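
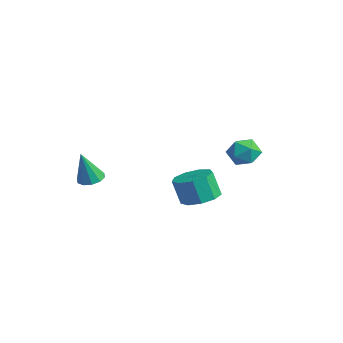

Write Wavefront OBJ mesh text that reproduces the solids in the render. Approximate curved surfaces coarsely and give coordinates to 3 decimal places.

v -2.692 -1.662 -4.756
v -2.064 -1.906 -4.847
v -2.648 -2.178 -3.064
v -2.031 -1.505 -4.726
v -2.251 -1.164 -4.616
v -2.639 -1.013 -4.56
v -3.047 -1.11 -4.579
v -3.32 -1.418 -4.665
v -3.353 -1.818 -4.787
v -3.133 -2.16 -4.897
v -2.745 -2.311 -4.953
v -2.337 -2.214 -4.934
v 1.072 3.847 -2.035
v 1.766 4.245 -1.716
v 1.834 3.375 -3.104
v 2.528 3.773 -2.785
v 2.195 3.092 -2.374
v 1.724 3.384 -1.713
v 1.876 4.236 -3.107
v 1.405 4.528 -2.446
v 2.263 4.486 -2.378
v 2.461 3.779 -1.926
v 1.139 3.841 -2.894
v 1.337 3.134 -2.442
v 3.298 0.808 -3.941
v 3.821 1.534 -3.654
v 3.486 1.278 -2.393
v 2.962 0.552 -2.679
v 3.221 1.73 -3.774
v 2.885 1.474 -2.513
v 2.656 1.494 -3.972
v 2.321 1.238 -2.711
v 2.392 0.938 -4.155
v 2.056 0.682 -2.894
v 2.551 0.32 -4.238
v 2.216 0.064 -2.977
v 3.06 -0.069 -4.182
v 2.725 -0.325 -2.921
v 3.68 -0.048 -4.013
v 3.345 -0.304 -2.752
v 4.121 0.374 -3.81
v 3.786 0.118 -2.549
v 4.177 0.999 -3.668
v 3.842 0.742 -2.407
f 2 1 4
f 2 4 3
f 4 1 5
f 4 5 3
f 5 1 6
f 5 6 3
f 6 1 7
f 6 7 3
f 7 1 8
f 7 8 3
f 8 1 9
f 8 9 3
f 9 1 10
f 9 10 3
f 10 1 11
f 10 11 3
f 11 1 12
f 11 12 3
f 12 1 2
f 12 2 3
f 13 24 18
f 13 18 14
f 13 14 20
f 13 20 23
f 13 23 24
f 14 18 22
f 18 24 17
f 24 23 15
f 23 20 19
f 20 14 21
f 16 22 17
f 16 17 15
f 16 15 19
f 16 19 21
f 16 21 22
f 17 22 18
f 15 17 24
f 19 15 23
f 21 19 20
f 22 21 14
f 26 25 29
f 26 29 27
f 27 29 30
f 27 30 28
f 29 25 31
f 29 31 30
f 30 31 32
f 30 32 28
f 31 25 33
f 31 33 32
f 32 33 34
f 32 34 28
f 33 25 35
f 33 35 34
f 34 35 36
f 34 36 28
f 35 25 37
f 35 37 36
f 36 37 38
f 36 38 28
f 37 25 39
f 37 39 38
f 38 39 40
f 38 40 28
f 39 25 41
f 39 41 40
f 40 41 42
f 40 42 28
f 41 25 43
f 41 43 42
f 42 43 44
f 42 44 28
f 43 25 26
f 43 26 44
f 44 26 27
f 44 27 28



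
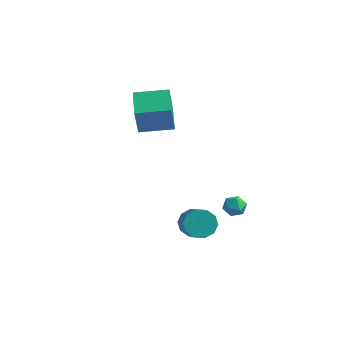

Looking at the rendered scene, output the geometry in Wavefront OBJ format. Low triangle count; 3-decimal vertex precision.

v 3.703 0.095 -2.444
v 4.126 -0.149 -2.013
v 3.134 -0.791 -2.387
v 3.557 -1.035 -1.956
v 3.172 -0.537 -1.788
v 3.523 0.011 -1.823
v 3.737 -0.951 -2.577
v 4.088 -0.403 -2.612
v 4.147 -0.795 -2.095
v 3.798 -0.54 -1.607
v 3.462 -0.4 -2.793
v 3.113 -0.145 -2.305
v -1.976 -0.677 2.549
v -1.778 -1.252 4.264
v -0.58 0.362 2.736
v -0.382 -0.213 4.451
v -1.038 -1.847 2.049
v -0.84 -2.422 3.764
v 0.358 -0.808 2.236
v 0.556 -1.383 3.951
v 2.482 -2.174 -2.867
v 3.128 -1.663 -2.965
v 4.325 -2.935 -1.712
v 3.678 -3.446 -1.613
v 2.864 -1.507 -2.555
v 4.06 -2.779 -1.301
v 2.453 -1.605 -2.263
v 3.65 -2.877 -1.009
v 2.054 -1.921 -2.202
v 3.251 -3.193 -0.948
v 1.818 -2.334 -2.395
v 3.014 -3.606 -1.141
v 1.835 -2.685 -2.768
v 3.032 -3.957 -1.515
v 2.1 -2.841 -3.179
v 3.296 -4.113 -1.925
v 2.51 -2.743 -3.471
v 3.707 -4.015 -2.217
v 2.909 -2.427 -3.532
v 4.106 -3.699 -2.278
v 3.146 -2.014 -3.339
v 4.342 -3.286 -2.085
f 1 12 6
f 1 6 2
f 1 2 8
f 1 8 11
f 1 11 12
f 2 6 10
f 6 12 5
f 12 11 3
f 11 8 7
f 8 2 9
f 4 10 5
f 4 5 3
f 4 3 7
f 4 7 9
f 4 9 10
f 5 10 6
f 3 5 12
f 7 3 11
f 9 7 8
f 10 9 2
f 14 16 13
f 17 14 13
f 13 16 15
f 15 17 13
f 14 20 16
f 18 14 17
f 18 20 14
f 16 20 15
f 19 17 15
f 15 20 19
f 19 18 17
f 20 18 19
f 22 21 25
f 22 25 23
f 23 25 26
f 23 26 24
f 25 21 27
f 25 27 26
f 26 27 28
f 26 28 24
f 27 21 29
f 27 29 28
f 28 29 30
f 28 30 24
f 29 21 31
f 29 31 30
f 30 31 32
f 30 32 24
f 31 21 33
f 31 33 32
f 32 33 34
f 32 34 24
f 33 21 35
f 33 35 34
f 34 35 36
f 34 36 24
f 35 21 37
f 35 37 36
f 36 37 38
f 36 38 24
f 37 21 39
f 37 39 38
f 38 39 40
f 38 40 24
f 39 21 41
f 39 41 40
f 40 41 42
f 40 42 24
f 41 21 22
f 41 22 42
f 42 22 23
f 42 23 24



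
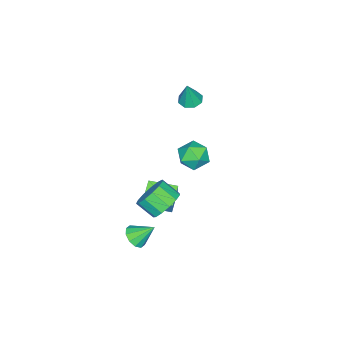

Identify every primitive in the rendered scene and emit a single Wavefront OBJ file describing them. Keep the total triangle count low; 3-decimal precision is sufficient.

v 2.959 3.159 -0.154
v 3.934 3.121 -0.321
v 4.017 2.143 0.388
v 3.041 2.181 0.554
v 3.864 3.442 0.13
v 3.947 2.464 0.839
v 3.506 3.673 0.491
v 3.589 2.695 1.199
v 2.975 3.74 0.647
v 3.058 2.763 1.355
v 2.439 3.624 0.548
v 2.521 2.646 1.257
v 2.067 3.359 0.227
v 2.15 2.382 0.935
v 1.979 3.031 -0.216
v 2.062 2.054 0.493
v 2.202 2.744 -0.639
v 2.284 1.766 0.07
v 2.665 2.588 -0.908
v 2.747 1.61 -0.199
v 3.221 2.613 -0.938
v 3.304 1.636 -0.229
v 3.694 2.812 -0.719
v 3.777 1.834 -0.01
v 3.211 1.374 -3.618
v 3.845 1.765 -3.7
v 2.769 2.286 -2.682
v 3.536 1.928 -4.005
v 3.103 1.879 -4.162
v 2.711 1.637 -4.111
v 2.51 1.294 -3.872
v 2.577 0.982 -3.536
v 2.886 0.819 -3.231
v 3.319 0.869 -3.074
v 3.711 1.111 -3.125
v 3.912 1.453 -3.364
v -0.193 -0.024 -2.938
v 0.13 0.222 -1.959
v -0.777 1.466 -3.119
v -0.453 1.712 -2.14
v 1.013 0.388 -3.44
v 1.337 0.634 -2.461
v 0.43 1.878 -3.621
v 0.753 2.124 -2.642
v -1.182 3.204 0.139
v -0.453 2.993 0.755
v -1.547 1.667 0.045
v -0.818 1.456 0.661
v -1.607 1.935 0.983
v -1.382 2.885 1.042
v -0.618 1.775 -0.242
v -0.393 2.725 -0.183
v -0.105 2.11 0.52
v -0.716 2.208 1.277
v -1.284 2.452 -0.477
v -1.895 2.55 0.28
v -4.153 0.185 1.723
v -3.638 -0.269 1.59
v -3.747 0.215 3.197
v -3.48 0.24 1.536
v -3.717 0.717 1.592
v -4.209 0.883 1.724
v -4.668 0.64 1.855
v -4.826 0.131 1.909
v -4.589 -0.347 1.853
v -4.097 -0.512 1.721
f 2 1 5
f 2 5 3
f 3 5 6
f 3 6 4
f 5 1 7
f 5 7 6
f 6 7 8
f 6 8 4
f 7 1 9
f 7 9 8
f 8 9 10
f 8 10 4
f 9 1 11
f 9 11 10
f 10 11 12
f 10 12 4
f 11 1 13
f 11 13 12
f 12 13 14
f 12 14 4
f 13 1 15
f 13 15 14
f 14 15 16
f 14 16 4
f 15 1 17
f 15 17 16
f 16 17 18
f 16 18 4
f 17 1 19
f 17 19 18
f 18 19 20
f 18 20 4
f 19 1 21
f 19 21 20
f 20 21 22
f 20 22 4
f 21 1 23
f 21 23 22
f 22 23 24
f 22 24 4
f 23 1 2
f 23 2 24
f 24 2 3
f 24 3 4
f 26 25 28
f 26 28 27
f 28 25 29
f 28 29 27
f 29 25 30
f 29 30 27
f 30 25 31
f 30 31 27
f 31 25 32
f 31 32 27
f 32 25 33
f 32 33 27
f 33 25 34
f 33 34 27
f 34 25 35
f 34 35 27
f 35 25 36
f 35 36 27
f 36 25 26
f 36 26 27
f 38 40 37
f 41 38 37
f 37 40 39
f 39 41 37
f 38 44 40
f 42 38 41
f 42 44 38
f 40 44 39
f 43 41 39
f 39 44 43
f 43 42 41
f 44 42 43
f 45 56 50
f 45 50 46
f 45 46 52
f 45 52 55
f 45 55 56
f 46 50 54
f 50 56 49
f 56 55 47
f 55 52 51
f 52 46 53
f 48 54 49
f 48 49 47
f 48 47 51
f 48 51 53
f 48 53 54
f 49 54 50
f 47 49 56
f 51 47 55
f 53 51 52
f 54 53 46
f 58 57 60
f 58 60 59
f 60 57 61
f 60 61 59
f 61 57 62
f 61 62 59
f 62 57 63
f 62 63 59
f 63 57 64
f 63 64 59
f 64 57 65
f 64 65 59
f 65 57 66
f 65 66 59
f 66 57 58
f 66 58 59



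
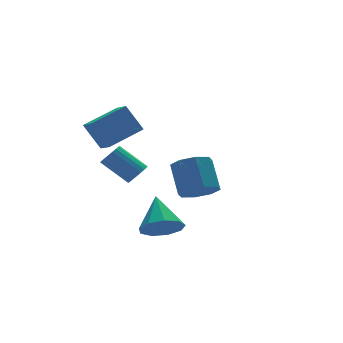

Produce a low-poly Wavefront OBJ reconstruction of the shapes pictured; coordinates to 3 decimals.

v 2.223 3.009 -3.543
v 2.781 2.337 -3.037
v 3.075 3.578 -1.711
v 2.517 4.251 -2.217
v 3.202 2.761 -3.527
v 3.496 4.003 -2.201
v 3.049 3.33 -4.027
v 3.343 4.572 -2.701
v 2.413 3.712 -4.243
v 2.706 4.954 -2.917
v 1.665 3.682 -4.049
v 1.959 4.923 -2.723
v 1.244 3.257 -3.559
v 1.538 4.499 -2.233
v 1.397 2.688 -3.059
v 1.691 3.93 -1.733
v 2.034 2.306 -2.843
v 2.327 3.548 -1.517
v -3.465 3.416 1.879
v -3.533 2.466 2.366
v -1.682 3.597 2.479
v -1.749 2.646 2.966
v -2.971 2.734 0.614
v -3.038 1.783 1.101
v -1.187 2.914 1.214
v -1.255 1.964 1.701
v -2.449 -1.754 -2.448
v -1.552 -2.194 -2.301
v -1.951 -0.346 -1.272
v -1.517 -1.758 -2.836
v -1.918 -1.321 -3.19
v -2.567 -1.086 -3.197
v -3.161 -1.163 -2.853
v -3.422 -1.517 -2.319
v -3.227 -1.981 -1.846
v -2.668 -2.339 -1.655
v -2.007 -2.423 -1.834
v -1.403 2.235 -1.193
v -0.933 2.192 -0.776
v -1.787 3.202 0.291
v -2.257 3.245 -0.127
v -0.861 2.401 -0.917
v -1.716 3.411 0.15
v -0.884 2.581 -1.106
v -1.739 3.592 -0.039
v -0.996 2.701 -1.31
v -1.851 3.712 -0.243
v -1.178 2.741 -1.493
v -2.033 3.752 -0.427
v -1.399 2.693 -1.625
v -2.254 3.704 -0.559
v -1.621 2.566 -1.683
v -2.476 3.577 -0.616
v -1.805 2.382 -1.655
v -2.66 3.392 -0.588
v -1.92 2.172 -1.548
v -2.774 3.182 -0.481
v -1.944 1.973 -1.379
v -2.799 2.983 -0.313
v -1.876 1.819 -1.179
v -2.731 2.83 -0.112
v -1.725 1.737 -0.981
v -2.58 2.748 0.086
v -1.519 1.741 -0.819
v -2.374 2.752 0.248
v -1.292 1.831 -0.722
v -2.147 2.842 0.344
v -1.085 1.99 -0.707
v -1.94 3.001 0.359
f 2 1 5
f 2 5 3
f 3 5 6
f 3 6 4
f 5 1 7
f 5 7 6
f 6 7 8
f 6 8 4
f 7 1 9
f 7 9 8
f 8 9 10
f 8 10 4
f 9 1 11
f 9 11 10
f 10 11 12
f 10 12 4
f 11 1 13
f 11 13 12
f 12 13 14
f 12 14 4
f 13 1 15
f 13 15 14
f 14 15 16
f 14 16 4
f 15 1 17
f 15 17 16
f 16 17 18
f 16 18 4
f 17 1 2
f 17 2 18
f 18 2 3
f 18 3 4
f 20 22 19
f 23 20 19
f 19 22 21
f 21 23 19
f 20 26 22
f 24 20 23
f 24 26 20
f 22 26 21
f 25 23 21
f 21 26 25
f 25 24 23
f 26 24 25
f 28 27 30
f 28 30 29
f 30 27 31
f 30 31 29
f 31 27 32
f 31 32 29
f 32 27 33
f 32 33 29
f 33 27 34
f 33 34 29
f 34 27 35
f 34 35 29
f 35 27 36
f 35 36 29
f 36 27 37
f 36 37 29
f 37 27 28
f 37 28 29
f 39 38 42
f 39 42 40
f 40 42 43
f 40 43 41
f 42 38 44
f 42 44 43
f 43 44 45
f 43 45 41
f 44 38 46
f 44 46 45
f 45 46 47
f 45 47 41
f 46 38 48
f 46 48 47
f 47 48 49
f 47 49 41
f 48 38 50
f 48 50 49
f 49 50 51
f 49 51 41
f 50 38 52
f 50 52 51
f 51 52 53
f 51 53 41
f 52 38 54
f 52 54 53
f 53 54 55
f 53 55 41
f 54 38 56
f 54 56 55
f 55 56 57
f 55 57 41
f 56 38 58
f 56 58 57
f 57 58 59
f 57 59 41
f 58 38 60
f 58 60 59
f 59 60 61
f 59 61 41
f 60 38 62
f 60 62 61
f 61 62 63
f 61 63 41
f 62 38 64
f 62 64 63
f 63 64 65
f 63 65 41
f 64 38 66
f 64 66 65
f 65 66 67
f 65 67 41
f 66 38 68
f 66 68 67
f 67 68 69
f 67 69 41
f 68 38 39
f 68 39 69
f 69 39 40
f 69 40 41



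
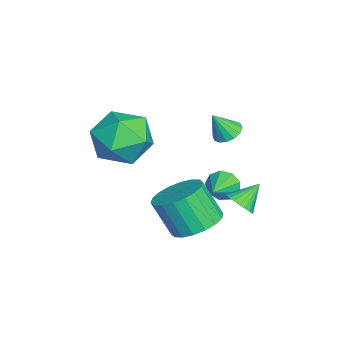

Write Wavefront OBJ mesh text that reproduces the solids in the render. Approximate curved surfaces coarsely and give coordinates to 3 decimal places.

v 0.898 0.644 -0.35
v 1.175 0.939 -0.846
v 1.942 0.336 0.05
v 1.13 1.218 -0.512
v 0.976 1.229 -0.103
v 0.785 0.966 0.191
v 0.648 0.552 0.231
v 0.627 0.182 -0.001
v 0.733 0.027 -0.396
v 0.917 0.162 -0.77
v 1.091 0.522 -0.948
v 3.877 1.233 0.935
v 4.261 1.08 1.356
v 3.403 1.887 1.605
v 4.37 1.259 1.259
v 4.403 1.433 1.112
v 4.357 1.577 0.939
v 4.237 1.668 0.765
v 4.063 1.693 0.616
v 3.86 1.649 0.517
v 3.66 1.54 0.481
v 3.493 1.385 0.514
v 3.385 1.207 0.611
v 3.352 1.033 0.758
v 3.398 0.889 0.931
v 3.518 0.797 1.105
v 3.692 0.772 1.254
v 3.895 0.817 1.353
v 4.095 0.925 1.389
v 3.613 -2.209 2.561
v 4.004 -2.856 3.464
v 1.836 -2.344 3.236
v 2.227 -2.991 4.139
v 2.504 -1.848 4.068
v 3.603 -1.765 3.652
v 2.237 -3.435 3.048
v 3.336 -3.352 2.632
v 3.154 -3.613 3.765
v 3.319 -2.632 4.396
v 2.521 -2.568 2.304
v 2.686 -1.587 2.935
v 3.554 -0.117 -0.353
v 4.397 -0.554 -0.396
v 4.109 -1.239 0.93
v 3.266 -0.803 0.973
v 4.487 -0.195 -0.191
v 4.199 -0.88 1.135
v 4.392 0.179 -0.018
v 4.104 -0.506 1.308
v 4.131 0.494 0.088
v 3.844 -0.191 1.414
v 3.756 0.689 0.107
v 3.469 0.003 1.433
v 3.341 0.723 0.035
v 3.054 0.038 1.361
v 2.968 0.591 -0.114
v 2.681 -0.094 1.212
v 2.711 0.319 -0.31
v 2.423 -0.366 1.016
v 2.621 -0.04 -0.515
v 2.333 -0.725 0.811
v 2.716 -0.414 -0.688
v 2.428 -1.099 0.638
v 2.976 -0.729 -0.794
v 2.689 -1.414 0.532
v 3.351 -0.923 -0.813
v 3.064 -1.609 0.513
v 3.766 -0.958 -0.741
v 3.479 -1.643 0.585
v 4.139 -0.826 -0.592
v 3.852 -1.511 0.734
v 2.046 0.795 3.149
v 2.545 1.026 3.176
v 2.234 0.285 4.071
v 2.373 1.207 3.311
v 2.113 1.278 3.403
v 1.835 1.22 3.427
v 1.614 1.048 3.377
v 1.509 0.808 3.265
v 1.548 0.565 3.123
v 1.72 0.383 2.987
v 1.98 0.312 2.895
v 2.258 0.37 2.871
v 2.479 0.542 2.921
v 2.584 0.782 3.033
f 2 1 4
f 2 4 3
f 4 1 5
f 4 5 3
f 5 1 6
f 5 6 3
f 6 1 7
f 6 7 3
f 7 1 8
f 7 8 3
f 8 1 9
f 8 9 3
f 9 1 10
f 9 10 3
f 10 1 11
f 10 11 3
f 11 1 2
f 11 2 3
f 13 12 15
f 13 15 14
f 15 12 16
f 15 16 14
f 16 12 17
f 16 17 14
f 17 12 18
f 17 18 14
f 18 12 19
f 18 19 14
f 19 12 20
f 19 20 14
f 20 12 21
f 20 21 14
f 21 12 22
f 21 22 14
f 22 12 23
f 22 23 14
f 23 12 24
f 23 24 14
f 24 12 25
f 24 25 14
f 25 12 26
f 25 26 14
f 26 12 27
f 26 27 14
f 27 12 28
f 27 28 14
f 28 12 29
f 28 29 14
f 29 12 13
f 29 13 14
f 30 41 35
f 30 35 31
f 30 31 37
f 30 37 40
f 30 40 41
f 31 35 39
f 35 41 34
f 41 40 32
f 40 37 36
f 37 31 38
f 33 39 34
f 33 34 32
f 33 32 36
f 33 36 38
f 33 38 39
f 34 39 35
f 32 34 41
f 36 32 40
f 38 36 37
f 39 38 31
f 43 42 46
f 43 46 44
f 44 46 47
f 44 47 45
f 46 42 48
f 46 48 47
f 47 48 49
f 47 49 45
f 48 42 50
f 48 50 49
f 49 50 51
f 49 51 45
f 50 42 52
f 50 52 51
f 51 52 53
f 51 53 45
f 52 42 54
f 52 54 53
f 53 54 55
f 53 55 45
f 54 42 56
f 54 56 55
f 55 56 57
f 55 57 45
f 56 42 58
f 56 58 57
f 57 58 59
f 57 59 45
f 58 42 60
f 58 60 59
f 59 60 61
f 59 61 45
f 60 42 62
f 60 62 61
f 61 62 63
f 61 63 45
f 62 42 64
f 62 64 63
f 63 64 65
f 63 65 45
f 64 42 66
f 64 66 65
f 65 66 67
f 65 67 45
f 66 42 68
f 66 68 67
f 67 68 69
f 67 69 45
f 68 42 70
f 68 70 69
f 69 70 71
f 69 71 45
f 70 42 43
f 70 43 71
f 71 43 44
f 71 44 45
f 73 72 75
f 73 75 74
f 75 72 76
f 75 76 74
f 76 72 77
f 76 77 74
f 77 72 78
f 77 78 74
f 78 72 79
f 78 79 74
f 79 72 80
f 79 80 74
f 80 72 81
f 80 81 74
f 81 72 82
f 81 82 74
f 82 72 83
f 82 83 74
f 83 72 84
f 83 84 74
f 84 72 85
f 84 85 74
f 85 72 73
f 85 73 74



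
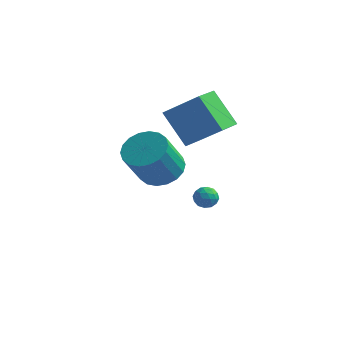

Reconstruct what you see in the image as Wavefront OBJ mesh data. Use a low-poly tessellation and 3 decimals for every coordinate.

v -0.476 3.889 -2.535
v -0.03 3.493 -2.329
v -1.13 3.507 -1.851
v -0.684 3.111 -1.645
v -0.63 3.73 -1.538
v -0.226 3.966 -1.961
v -0.934 3.034 -2.219
v -0.53 3.27 -2.642
v -0.313 2.964 -2.134
v -0.125 3.395 -1.713
v -1.035 3.605 -2.467
v -0.847 4.036 -2.046
v -0.195 3.725 -2.492
v -0.965 3.275 -1.688
v -0.933 3.639 -1.625
v -0.671 3.406 -1.504
v -0.31 4.003 -2.275
v -0.048 3.77 -2.154
v -0.401 3.909 -1.69
v -1.112 3.23 -2.026
v -0.85 2.997 -1.905
v -0.489 3.594 -2.676
v -0.227 3.361 -2.555
v -0.759 3.091 -2.49
v -0.1 3.181 -2.256
v -0.484 2.956 -1.855
v -0.632 2.911 -2.192
v -0.394 3.05 -2.44
v 0.011 3.434 -2.009
v -0.374 3.209 -1.607
v -0.342 3.573 -1.544
v -0.104 3.712 -1.792
v -0.156 3.123 -1.894
v -0.786 3.791 -2.573
v -1.171 3.566 -2.171
v -1.056 3.288 -2.388
v -0.818 3.427 -2.636
v -0.676 4.044 -2.325
v -1.06 3.819 -1.924
v -0.766 3.95 -1.74
v -0.528 4.089 -1.988
v -1.004 3.877 -2.286
v -0.948 0.113 1.382
v -0.259 -0.621 0.962
v -0.444 -1.787 2.699
v -1.132 -1.053 3.118
v 0.037 -0.317 1.197
v -0.147 -1.483 2.934
v 0.138 0.072 1.469
v -0.046 -1.094 3.206
v 0.024 0.469 1.724
v -0.16 -0.697 3.461
v -0.283 0.796 1.91
v -0.467 -0.37 3.647
v -0.721 0.987 1.992
v -0.905 -0.179 3.729
v -1.204 1.005 1.953
v -1.388 -0.161 3.69
v -1.636 0.847 1.801
v -1.821 -0.319 3.538
v -1.933 0.543 1.566
v -2.117 -0.623 3.303
v -2.034 0.154 1.294
v -2.218 -1.012 3.031
v -1.92 -0.243 1.039
v -2.104 -1.409 2.776
v -1.613 -0.57 0.853
v -1.797 -1.736 2.59
v -1.175 -0.761 0.771
v -1.359 -1.927 2.508
v -0.692 -0.779 0.81
v -0.876 -1.945 2.547
v -2.356 2.691 3.284
v -0.658 2.909 4.634
v -2.337 4.079 3.037
v -0.639 4.297 4.386
v -1.021 2.383 1.654
v 0.677 2.601 3.003
v -1.002 3.771 1.406
v 0.696 3.989 2.756
f 1 38 17
f 38 12 41
f 17 41 6
f 38 41 17
f 1 17 13
f 17 6 18
f 13 18 2
f 17 18 13
f 1 13 22
f 13 2 23
f 22 23 8
f 13 23 22
f 1 22 34
f 22 8 37
f 34 37 11
f 22 37 34
f 1 34 38
f 34 11 42
f 38 42 12
f 34 42 38
f 2 18 29
f 18 6 32
f 29 32 10
f 18 32 29
f 6 41 19
f 41 12 40
f 19 40 5
f 41 40 19
f 12 42 39
f 42 11 35
f 39 35 3
f 42 35 39
f 11 37 36
f 37 8 24
f 36 24 7
f 37 24 36
f 8 23 28
f 23 2 25
f 28 25 9
f 23 25 28
f 4 30 16
f 30 10 31
f 16 31 5
f 30 31 16
f 4 16 14
f 16 5 15
f 14 15 3
f 16 15 14
f 4 14 21
f 14 3 20
f 21 20 7
f 14 20 21
f 4 21 26
f 21 7 27
f 26 27 9
f 21 27 26
f 4 26 30
f 26 9 33
f 30 33 10
f 26 33 30
f 5 31 19
f 31 10 32
f 19 32 6
f 31 32 19
f 3 15 39
f 15 5 40
f 39 40 12
f 15 40 39
f 7 20 36
f 20 3 35
f 36 35 11
f 20 35 36
f 9 27 28
f 27 7 24
f 28 24 8
f 27 24 28
f 10 33 29
f 33 9 25
f 29 25 2
f 33 25 29
f 44 43 47
f 44 47 45
f 45 47 48
f 45 48 46
f 47 43 49
f 47 49 48
f 48 49 50
f 48 50 46
f 49 43 51
f 49 51 50
f 50 51 52
f 50 52 46
f 51 43 53
f 51 53 52
f 52 53 54
f 52 54 46
f 53 43 55
f 53 55 54
f 54 55 56
f 54 56 46
f 55 43 57
f 55 57 56
f 56 57 58
f 56 58 46
f 57 43 59
f 57 59 58
f 58 59 60
f 58 60 46
f 59 43 61
f 59 61 60
f 60 61 62
f 60 62 46
f 61 43 63
f 61 63 62
f 62 63 64
f 62 64 46
f 63 43 65
f 63 65 64
f 64 65 66
f 64 66 46
f 65 43 67
f 65 67 66
f 66 67 68
f 66 68 46
f 67 43 69
f 67 69 68
f 68 69 70
f 68 70 46
f 69 43 71
f 69 71 70
f 70 71 72
f 70 72 46
f 71 43 44
f 71 44 72
f 72 44 45
f 72 45 46
f 74 76 73
f 77 74 73
f 73 76 75
f 75 77 73
f 74 80 76
f 78 74 77
f 78 80 74
f 76 80 75
f 79 77 75
f 75 80 79
f 79 78 77
f 80 78 79



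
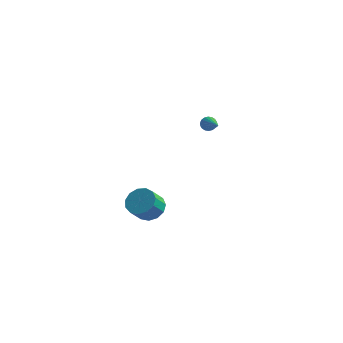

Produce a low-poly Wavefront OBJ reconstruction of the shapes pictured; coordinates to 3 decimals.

v -0.745 3.98 3.429
v -0.364 4.096 3.112
v 0.405 2.66 4.331
v -0.332 4.241 3.284
v -0.383 4.334 3.484
v -0.505 4.357 3.674
v -0.675 4.306 3.815
v -0.859 4.189 3.88
v -1.02 4.032 3.856
v -1.127 3.864 3.747
v -1.159 3.719 3.575
v -1.108 3.626 3.374
v -0.986 3.603 3.184
v -0.816 3.655 3.043
v -0.632 3.771 2.978
v -0.471 3.928 3.003
v -0.993 -3.482 0.964
v -0.156 -3.3 1.328
v -0.411 -4.076 2.3
v -1.247 -4.258 1.936
v -0.485 -2.943 1.527
v -0.739 -3.72 2.499
v -0.974 -2.758 1.547
v -1.229 -3.534 2.519
v -1.47 -2.802 1.382
v -1.724 -3.578 2.354
v -1.814 -3.062 1.084
v -2.068 -3.838 2.057
v -1.897 -3.455 0.748
v -2.152 -4.232 1.721
v -1.693 -3.857 0.481
v -1.948 -4.633 1.453
v -1.267 -4.14 0.367
v -1.522 -4.916 1.339
v -0.754 -4.214 0.442
v -1.008 -4.99 1.415
v -0.316 -4.055 0.683
v -0.571 -4.831 1.656
v -0.094 -3.715 1.013
v -0.348 -4.491 1.986
f 2 1 4
f 2 4 3
f 4 1 5
f 4 5 3
f 5 1 6
f 5 6 3
f 6 1 7
f 6 7 3
f 7 1 8
f 7 8 3
f 8 1 9
f 8 9 3
f 9 1 10
f 9 10 3
f 10 1 11
f 10 11 3
f 11 1 12
f 11 12 3
f 12 1 13
f 12 13 3
f 13 1 14
f 13 14 3
f 14 1 15
f 14 15 3
f 15 1 16
f 15 16 3
f 16 1 2
f 16 2 3
f 18 17 21
f 18 21 19
f 19 21 22
f 19 22 20
f 21 17 23
f 21 23 22
f 22 23 24
f 22 24 20
f 23 17 25
f 23 25 24
f 24 25 26
f 24 26 20
f 25 17 27
f 25 27 26
f 26 27 28
f 26 28 20
f 27 17 29
f 27 29 28
f 28 29 30
f 28 30 20
f 29 17 31
f 29 31 30
f 30 31 32
f 30 32 20
f 31 17 33
f 31 33 32
f 32 33 34
f 32 34 20
f 33 17 35
f 33 35 34
f 34 35 36
f 34 36 20
f 35 17 37
f 35 37 36
f 36 37 38
f 36 38 20
f 37 17 39
f 37 39 38
f 38 39 40
f 38 40 20
f 39 17 18
f 39 18 40
f 40 18 19
f 40 19 20



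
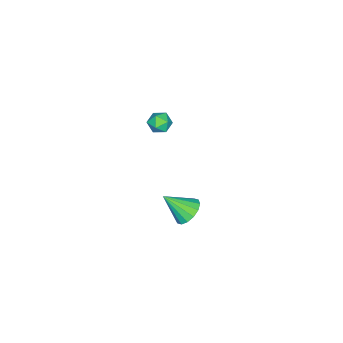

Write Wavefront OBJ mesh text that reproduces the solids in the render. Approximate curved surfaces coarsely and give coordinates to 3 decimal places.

v -2.475 -3.491 3.005
v -1.864 -3.51 2.849
v -2.416 -4.45 3.351
v -1.805 -4.469 3.195
v -1.999 -4.102 3.67
v -2.035 -3.509 3.457
v -2.245 -4.451 2.743
v -2.281 -3.858 2.53
v -1.722 -4.103 2.688
v -1.569 -3.887 3.261
v -2.711 -4.073 2.939
v -2.558 -3.857 3.512
v -2.355 -2.637 -3.444
v -2.075 -3.123 -4.029
v -1.925 -3.723 -2.336
v -1.748 -2.883 -3.921
v -1.584 -2.578 -3.685
v -1.627 -2.288 -3.385
v -1.865 -2.092 -3.101
v -2.234 -2.042 -2.908
v -2.636 -2.152 -2.86
v -2.962 -2.391 -2.968
v -3.126 -2.697 -3.203
v -3.084 -2.987 -3.504
v -2.846 -3.183 -3.788
v -2.476 -3.233 -3.98
f 1 12 6
f 1 6 2
f 1 2 8
f 1 8 11
f 1 11 12
f 2 6 10
f 6 12 5
f 12 11 3
f 11 8 7
f 8 2 9
f 4 10 5
f 4 5 3
f 4 3 7
f 4 7 9
f 4 9 10
f 5 10 6
f 3 5 12
f 7 3 11
f 9 7 8
f 10 9 2
f 14 13 16
f 14 16 15
f 16 13 17
f 16 17 15
f 17 13 18
f 17 18 15
f 18 13 19
f 18 19 15
f 19 13 20
f 19 20 15
f 20 13 21
f 20 21 15
f 21 13 22
f 21 22 15
f 22 13 23
f 22 23 15
f 23 13 24
f 23 24 15
f 24 13 25
f 24 25 15
f 25 13 26
f 25 26 15
f 26 13 14
f 26 14 15



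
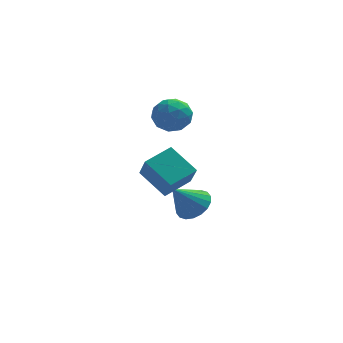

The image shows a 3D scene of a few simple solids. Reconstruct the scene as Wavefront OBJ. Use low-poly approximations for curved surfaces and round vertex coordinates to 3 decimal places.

v -0.61 -2.614 -0.846
v -0.405 -3.381 0.233
v 0.488 -1.795 -0.472
v 0.693 -2.562 0.607
v 0.387 -3.558 -1.707
v 0.592 -4.325 -0.628
v 1.485 -2.739 -1.333
v 1.69 -3.506 -0.254
v 0.932 -0.93 1.496
v 1.597 -1.519 1.713
v -0.037 -1.741 2.267
v 0.628 -2.33 2.484
v 0.633 -1.485 2.835
v 1.232 -0.984 2.359
v 0.328 -2.276 1.621
v 0.927 -1.775 1.145
v 1.224 -2.351 1.79
v 1.412 -1.863 2.54
v 0.148 -1.397 1.44
v 0.336 -0.909 2.19
v 1.35 -1.154 1.537
v 0.21 -2.106 2.443
v 0.213 -1.61 2.65
v 0.604 -1.956 2.777
v 1.135 -0.839 1.916
v 1.526 -1.186 2.044
v 0.959 -1.166 2.703
v 0.034 -2.074 1.936
v 0.425 -2.421 2.064
v 0.956 -1.304 1.203
v 1.347 -1.65 1.33
v 0.601 -2.094 1.277
v 1.521 -1.989 1.71
v 0.952 -2.465 2.163
v 0.775 -2.433 1.656
v 1.127 -2.139 1.376
v 1.632 -1.702 2.15
v 1.062 -2.178 2.604
v 1.065 -1.682 2.81
v 1.417 -1.387 2.53
v 1.413 -2.191 2.196
v 0.498 -1.082 1.376
v -0.072 -1.558 1.83
v 0.143 -1.873 1.45
v 0.495 -1.578 1.17
v 0.608 -0.795 1.817
v 0.039 -1.271 2.27
v 0.433 -1.121 2.604
v 0.785 -0.827 2.324
v 0.147 -1.069 1.784
v 1.688 -1.498 -3.494
v 2.411 -1.534 -2.976
v 0.772 -1.942 -2.246
v 2.289 -1.159 -2.932
v 2.048 -0.852 -2.999
v 1.736 -0.673 -3.165
v 1.415 -0.657 -3.395
v 1.147 -0.808 -3.645
v 0.986 -1.095 -3.865
v 0.965 -1.463 -4.012
v 1.086 -1.837 -4.056
v 1.327 -2.144 -3.988
v 1.639 -2.324 -3.823
v 1.961 -2.339 -3.593
v 2.229 -2.189 -3.343
v 2.389 -1.901 -3.123
f 2 4 1
f 5 2 1
f 1 4 3
f 3 5 1
f 2 8 4
f 6 2 5
f 6 8 2
f 4 8 3
f 7 5 3
f 3 8 7
f 7 6 5
f 8 6 7
f 9 46 25
f 46 20 49
f 25 49 14
f 46 49 25
f 9 25 21
f 25 14 26
f 21 26 10
f 25 26 21
f 9 21 30
f 21 10 31
f 30 31 16
f 21 31 30
f 9 30 42
f 30 16 45
f 42 45 19
f 30 45 42
f 9 42 46
f 42 19 50
f 46 50 20
f 42 50 46
f 10 26 37
f 26 14 40
f 37 40 18
f 26 40 37
f 14 49 27
f 49 20 48
f 27 48 13
f 49 48 27
f 20 50 47
f 50 19 43
f 47 43 11
f 50 43 47
f 19 45 44
f 45 16 32
f 44 32 15
f 45 32 44
f 16 31 36
f 31 10 33
f 36 33 17
f 31 33 36
f 12 38 24
f 38 18 39
f 24 39 13
f 38 39 24
f 12 24 22
f 24 13 23
f 22 23 11
f 24 23 22
f 12 22 29
f 22 11 28
f 29 28 15
f 22 28 29
f 12 29 34
f 29 15 35
f 34 35 17
f 29 35 34
f 12 34 38
f 34 17 41
f 38 41 18
f 34 41 38
f 13 39 27
f 39 18 40
f 27 40 14
f 39 40 27
f 11 23 47
f 23 13 48
f 47 48 20
f 23 48 47
f 15 28 44
f 28 11 43
f 44 43 19
f 28 43 44
f 17 35 36
f 35 15 32
f 36 32 16
f 35 32 36
f 18 41 37
f 41 17 33
f 37 33 10
f 41 33 37
f 52 51 54
f 52 54 53
f 54 51 55
f 54 55 53
f 55 51 56
f 55 56 53
f 56 51 57
f 56 57 53
f 57 51 58
f 57 58 53
f 58 51 59
f 58 59 53
f 59 51 60
f 59 60 53
f 60 51 61
f 60 61 53
f 61 51 62
f 61 62 53
f 62 51 63
f 62 63 53
f 63 51 64
f 63 64 53
f 64 51 65
f 64 65 53
f 65 51 66
f 65 66 53
f 66 51 52
f 66 52 53



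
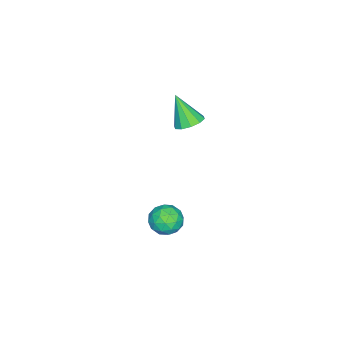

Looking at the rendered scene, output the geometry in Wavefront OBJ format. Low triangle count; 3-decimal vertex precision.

v -3.769 -1.603 2.371
v -3.095 -2.065 2.227
v -4.051 -2.517 3.989
v -2.949 -1.649 2.488
v -3.116 -1.214 2.704
v -3.533 -0.929 2.793
v -4.04 -0.901 2.72
v -4.443 -1.141 2.514
v -4.59 -1.558 2.254
v -4.423 -1.992 2.038
v -4.006 -2.278 1.949
v -3.499 -2.306 2.021
v -1.481 -0.885 -3.741
v -0.904 -1.471 -4.25
v -1.676 -2.009 -2.67
v -1.099 -2.595 -3.179
v -0.73 -1.818 -2.734
v -0.61 -1.124 -3.397
v -1.97 -2.356 -3.523
v -1.85 -1.662 -4.186
v -1.206 -2.38 -4.116
v -0.439 -2.048 -3.628
v -2.141 -1.432 -3.292
v -1.374 -1.1 -2.804
v -1.175 -1.079 -4.09
v -1.405 -2.401 -2.83
v -1.188 -1.944 -2.569
v -0.848 -2.289 -2.868
v -1.003 -0.875 -3.588
v -0.663 -1.22 -3.887
v -0.561 -1.424 -2.996
v -1.917 -2.26 -3.033
v -1.577 -2.605 -3.332
v -1.732 -1.191 -4.052
v -1.392 -1.536 -4.351
v -2.019 -2.056 -3.924
v -1.013 -1.958 -4.31
v -1.128 -2.618 -3.68
v -1.64 -2.478 -3.883
v -1.569 -2.07 -4.272
v -0.563 -1.763 -4.023
v -0.677 -2.423 -3.393
v -0.461 -1.967 -3.132
v -0.39 -1.559 -3.521
v -0.74 -2.297 -3.944
v -1.903 -1.057 -3.527
v -2.017 -1.717 -2.897
v -2.19 -1.921 -3.399
v -2.119 -1.513 -3.788
v -1.452 -0.862 -3.24
v -1.567 -1.522 -2.61
v -1.011 -1.41 -2.648
v -0.94 -1.002 -3.037
v -1.84 -1.183 -2.976
f 2 1 4
f 2 4 3
f 4 1 5
f 4 5 3
f 5 1 6
f 5 6 3
f 6 1 7
f 6 7 3
f 7 1 8
f 7 8 3
f 8 1 9
f 8 9 3
f 9 1 10
f 9 10 3
f 10 1 11
f 10 11 3
f 11 1 12
f 11 12 3
f 12 1 2
f 12 2 3
f 13 50 29
f 50 24 53
f 29 53 18
f 50 53 29
f 13 29 25
f 29 18 30
f 25 30 14
f 29 30 25
f 13 25 34
f 25 14 35
f 34 35 20
f 25 35 34
f 13 34 46
f 34 20 49
f 46 49 23
f 34 49 46
f 13 46 50
f 46 23 54
f 50 54 24
f 46 54 50
f 14 30 41
f 30 18 44
f 41 44 22
f 30 44 41
f 18 53 31
f 53 24 52
f 31 52 17
f 53 52 31
f 24 54 51
f 54 23 47
f 51 47 15
f 54 47 51
f 23 49 48
f 49 20 36
f 48 36 19
f 49 36 48
f 20 35 40
f 35 14 37
f 40 37 21
f 35 37 40
f 16 42 28
f 42 22 43
f 28 43 17
f 42 43 28
f 16 28 26
f 28 17 27
f 26 27 15
f 28 27 26
f 16 26 33
f 26 15 32
f 33 32 19
f 26 32 33
f 16 33 38
f 33 19 39
f 38 39 21
f 33 39 38
f 16 38 42
f 38 21 45
f 42 45 22
f 38 45 42
f 17 43 31
f 43 22 44
f 31 44 18
f 43 44 31
f 15 27 51
f 27 17 52
f 51 52 24
f 27 52 51
f 19 32 48
f 32 15 47
f 48 47 23
f 32 47 48
f 21 39 40
f 39 19 36
f 40 36 20
f 39 36 40
f 22 45 41
f 45 21 37
f 41 37 14
f 45 37 41



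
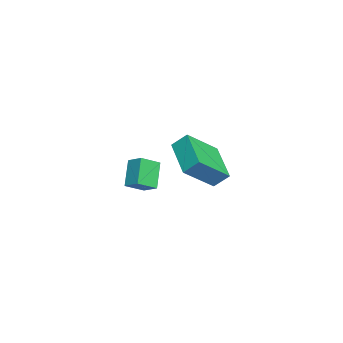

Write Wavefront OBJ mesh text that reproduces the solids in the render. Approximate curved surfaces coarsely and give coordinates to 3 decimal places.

v -4.128 -1.576 -1.633
v -3.516 -2.347 -1.121
v -3.636 -0.929 -1.247
v -3.024 -1.7 -0.735
v -3.176 -1.6 -2.805
v -2.564 -2.371 -2.293
v -2.684 -0.953 -2.419
v -2.072 -1.724 -1.907
v 1.233 0.179 1.917
v 1.261 0.837 2.546
v 0.238 1.328 0.76
v 0.267 1.986 1.389
v 2.973 0.874 1.111
v 3.002 1.532 1.74
v 1.979 2.023 -0.046
v 2.007 2.681 0.583
f 2 4 1
f 5 2 1
f 1 4 3
f 3 5 1
f 2 8 4
f 6 2 5
f 6 8 2
f 4 8 3
f 7 5 3
f 3 8 7
f 7 6 5
f 8 6 7
f 10 12 9
f 13 10 9
f 9 12 11
f 11 13 9
f 10 16 12
f 14 10 13
f 14 16 10
f 12 16 11
f 15 13 11
f 11 16 15
f 15 14 13
f 16 14 15



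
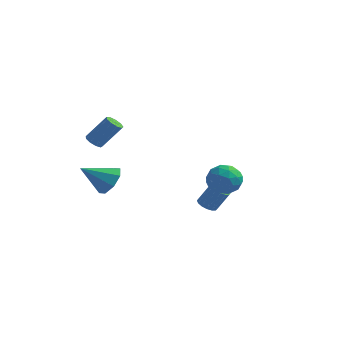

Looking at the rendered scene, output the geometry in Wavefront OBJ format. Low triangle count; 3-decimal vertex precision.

v -2.857 -0.632 -1.496
v -2.42 -0.242 -0.636
v -4.063 -1.688 -0.404
v -3.034 0.196 -0.891
v -3.544 0.149 -1.5
v -3.652 -0.355 -2.107
v -3.294 -1.021 -2.356
v -2.68 -1.459 -2.101
v -2.169 -1.412 -1.492
v -2.062 -0.908 -0.885
v 1.271 2.875 -3.847
v 1.571 3.381 -4.098
v 2.268 3.592 -2.845
v 1.969 3.085 -2.593
v 1.293 3.503 -3.965
v 1.991 3.714 -2.711
v 1.01 3.457 -3.799
v 1.707 3.668 -2.546
v 0.797 3.255 -3.647
v 1.494 3.465 -2.393
v 0.711 2.95 -3.548
v 1.408 3.161 -2.294
v 0.775 2.626 -3.529
v 1.472 2.836 -2.275
v 0.972 2.368 -3.595
v 1.669 2.579 -2.342
v 1.249 2.246 -3.729
v 1.947 2.457 -2.475
v 1.533 2.292 -3.894
v 2.23 2.503 -2.641
v 1.746 2.495 -4.047
v 2.443 2.705 -2.793
v 1.832 2.799 -4.146
v 2.529 3.01 -2.892
v 1.768 3.124 -4.165
v 2.465 3.334 -2.911
v -3.243 -1.603 1.684
v -2.766 -1.727 1.398
v -1.78 -1.202 2.809
v -2.257 -1.077 3.096
v -2.869 -1.357 1.331
v -1.883 -0.831 2.743
v -3.146 -1.101 1.43
v -2.161 -0.576 2.842
v -3.469 -1.081 1.648
v -2.484 -0.556 3.06
v -3.686 -1.304 1.883
v -2.7 -0.779 3.294
v -3.696 -1.667 2.024
v -2.71 -1.142 3.436
v -3.493 -2 2.007
v -2.507 -1.475 3.419
v -3.174 -2.147 1.838
v -2.188 -1.622 3.25
v -2.887 -2.039 1.598
v -1.901 -1.514 3.009
v 3.358 0.101 -0.543
v 4.02 0.345 0.223
v 3.86 -1.505 -0.463
v 4.522 -1.261 0.303
v 3.495 -1.235 0.474
v 3.185 -0.243 0.425
v 4.695 -0.917 -0.665
v 4.385 0.075 -0.714
v 4.846 -0.284 0.147
v 4.105 -0.48 0.851
v 3.775 -0.68 -1.091
v 3.034 -0.876 -0.387
v 3.645 0.364 -0.167
v 4.235 -1.524 -0.073
v 3.631 -1.509 0.028
v 4.02 -1.365 0.478
v 3.155 0.018 -0.048
v 3.544 0.162 0.402
v 3.235 -0.767 0.549
v 4.336 -1.322 -0.642
v 4.725 -1.178 -0.192
v 3.86 0.205 -0.718
v 4.249 0.349 -0.268
v 4.645 -0.393 -0.789
v 4.52 0.138 0.239
v 4.814 -0.806 0.285
v 4.916 -0.604 -0.283
v 4.734 -0.021 -0.312
v 4.084 0.022 0.652
v 4.379 -0.922 0.699
v 3.775 -0.906 0.8
v 3.593 -0.323 0.771
v 4.569 -0.347 0.608
v 3.501 -0.238 -0.939
v 3.796 -1.182 -0.892
v 4.287 -0.837 -1.011
v 4.105 -0.254 -1.04
v 3.066 -0.354 -0.525
v 3.36 -1.298 -0.479
v 3.146 -1.139 0.072
v 2.964 -0.556 0.043
v 3.311 -0.813 -0.848
f 2 1 4
f 2 4 3
f 4 1 5
f 4 5 3
f 5 1 6
f 5 6 3
f 6 1 7
f 6 7 3
f 7 1 8
f 7 8 3
f 8 1 9
f 8 9 3
f 9 1 10
f 9 10 3
f 10 1 2
f 10 2 3
f 12 11 15
f 12 15 13
f 13 15 16
f 13 16 14
f 15 11 17
f 15 17 16
f 16 17 18
f 16 18 14
f 17 11 19
f 17 19 18
f 18 19 20
f 18 20 14
f 19 11 21
f 19 21 20
f 20 21 22
f 20 22 14
f 21 11 23
f 21 23 22
f 22 23 24
f 22 24 14
f 23 11 25
f 23 25 24
f 24 25 26
f 24 26 14
f 25 11 27
f 25 27 26
f 26 27 28
f 26 28 14
f 27 11 29
f 27 29 28
f 28 29 30
f 28 30 14
f 29 11 31
f 29 31 30
f 30 31 32
f 30 32 14
f 31 11 33
f 31 33 32
f 32 33 34
f 32 34 14
f 33 11 35
f 33 35 34
f 34 35 36
f 34 36 14
f 35 11 12
f 35 12 36
f 36 12 13
f 36 13 14
f 38 37 41
f 38 41 39
f 39 41 42
f 39 42 40
f 41 37 43
f 41 43 42
f 42 43 44
f 42 44 40
f 43 37 45
f 43 45 44
f 44 45 46
f 44 46 40
f 45 37 47
f 45 47 46
f 46 47 48
f 46 48 40
f 47 37 49
f 47 49 48
f 48 49 50
f 48 50 40
f 49 37 51
f 49 51 50
f 50 51 52
f 50 52 40
f 51 37 53
f 51 53 52
f 52 53 54
f 52 54 40
f 53 37 55
f 53 55 54
f 54 55 56
f 54 56 40
f 55 37 38
f 55 38 56
f 56 38 39
f 56 39 40
f 57 94 73
f 94 68 97
f 73 97 62
f 94 97 73
f 57 73 69
f 73 62 74
f 69 74 58
f 73 74 69
f 57 69 78
f 69 58 79
f 78 79 64
f 69 79 78
f 57 78 90
f 78 64 93
f 90 93 67
f 78 93 90
f 57 90 94
f 90 67 98
f 94 98 68
f 90 98 94
f 58 74 85
f 74 62 88
f 85 88 66
f 74 88 85
f 62 97 75
f 97 68 96
f 75 96 61
f 97 96 75
f 68 98 95
f 98 67 91
f 95 91 59
f 98 91 95
f 67 93 92
f 93 64 80
f 92 80 63
f 93 80 92
f 64 79 84
f 79 58 81
f 84 81 65
f 79 81 84
f 60 86 72
f 86 66 87
f 72 87 61
f 86 87 72
f 60 72 70
f 72 61 71
f 70 71 59
f 72 71 70
f 60 70 77
f 70 59 76
f 77 76 63
f 70 76 77
f 60 77 82
f 77 63 83
f 82 83 65
f 77 83 82
f 60 82 86
f 82 65 89
f 86 89 66
f 82 89 86
f 61 87 75
f 87 66 88
f 75 88 62
f 87 88 75
f 59 71 95
f 71 61 96
f 95 96 68
f 71 96 95
f 63 76 92
f 76 59 91
f 92 91 67
f 76 91 92
f 65 83 84
f 83 63 80
f 84 80 64
f 83 80 84
f 66 89 85
f 89 65 81
f 85 81 58
f 89 81 85



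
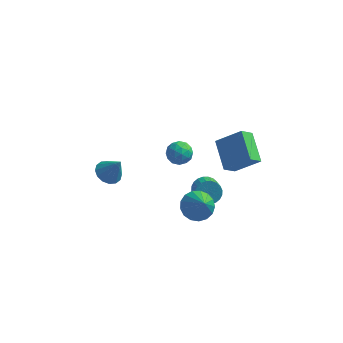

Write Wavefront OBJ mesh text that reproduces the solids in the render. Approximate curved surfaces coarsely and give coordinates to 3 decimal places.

v -0.517 3.721 -0.976
v 0.308 4.045 -1.093
v -0.308 2.795 -2.067
v 0.517 3.119 -2.184
v 0.323 2.644 -1.452
v 0.194 3.216 -0.778
v -0.194 3.624 -2.382
v -0.323 4.196 -1.708
v 0.508 3.985 -1.962
v 0.827 3.379 -1.387
v -0.827 3.461 -1.773
v -0.508 2.855 -1.198
v -0.123 3.964 -0.939
v 0.123 2.876 -2.221
v 0.009 2.597 -1.791
v 0.493 2.787 -1.86
v -0.19 3.477 -0.753
v 0.295 3.667 -0.822
v 0.303 2.844 -1.033
v -0.295 3.173 -2.338
v 0.19 3.363 -2.407
v -0.493 4.053 -1.3
v -0.009 4.243 -1.369
v -0.303 3.996 -2.127
v 0.48 4.119 -1.518
v 0.602 3.575 -2.159
v 0.185 3.872 -2.276
v 0.109 4.208 -1.88
v 0.667 3.763 -1.18
v 0.79 3.219 -1.822
v 0.676 2.94 -1.391
v 0.6 3.276 -0.995
v 0.784 3.728 -1.691
v -0.79 3.621 -1.338
v -0.667 3.077 -1.98
v -0.6 3.564 -2.165
v -0.676 3.9 -1.769
v -0.602 3.265 -1.001
v -0.48 2.721 -1.642
v -0.109 2.632 -1.28
v -0.185 2.968 -0.884
v -0.784 3.112 -1.469
v 2.373 -2.215 -0.282
v 3.047 -2.723 -0.89
v 3.047 -3.385 1.442
v 3.307 -2.331 -0.726
v 3.352 -1.913 -0.46
v 3.173 -1.564 -0.153
v 2.811 -1.364 0.124
v 2.348 -1.359 0.308
v 1.891 -1.551 0.356
v 1.545 -1.895 0.259
v 1.388 -2.312 0.037
v 1.457 -2.707 -0.257
v 1.735 -2.989 -0.558
v 2.16 -3.095 -0.795
v 2.634 -2.998 -0.915
v 2.313 0.188 -1.183
v 3.002 0.177 -1.663
v 3.396 -0.679 -1.077
v 2.707 -0.668 -0.597
v 3.094 0.382 -1.424
v 3.488 -0.474 -0.838
v 3.066 0.558 -1.149
v 3.46 -0.298 -0.563
v 2.924 0.678 -0.879
v 3.318 -0.179 -0.293
v 2.689 0.723 -0.655
v 3.083 -0.134 -0.069
v 2.396 0.686 -0.512
v 2.791 -0.17 0.074
v 2.091 0.574 -0.47
v 2.486 -0.282 0.116
v 1.82 0.403 -0.538
v 2.214 -0.453 0.048
v 1.624 0.199 -0.703
v 2.018 -0.657 -0.117
v 1.532 -0.006 -0.942
v 1.926 -0.862 -0.356
v 1.56 -0.182 -1.217
v 1.954 -1.038 -0.631
v 1.702 -0.301 -1.487
v 2.096 -1.158 -0.901
v 1.937 -0.346 -1.711
v 2.331 -1.203 -1.125
v 2.229 -0.31 -1.854
v 2.624 -1.166 -1.268
v 2.534 -0.198 -1.896
v 2.929 -1.054 -1.31
v 2.806 -0.027 -1.828
v 3.2 -0.883 -1.242
v 3.411 0.263 0.969
v 4.937 0.454 2.168
v 2.524 1.962 1.828
v 4.05 2.153 3.027
v 3.95 0.947 0.173
v 5.476 1.138 1.372
v 3.063 2.646 1.032
v 4.589 2.837 2.231
v -3.739 0.548 -1.465
v -3.142 -0.006 -1.847
v -2.921 0.432 -0.015
v -2.968 0.421 -1.911
v -3 0.883 -1.855
v -3.231 1.255 -1.695
v -3.598 1.437 -1.474
v -4.003 1.382 -1.25
v -4.337 1.103 -1.084
v -4.511 0.675 -1.02
v -4.478 0.214 -1.075
v -4.248 -0.158 -1.236
v -3.881 -0.34 -1.457
v -3.476 -0.285 -1.681
f 1 38 17
f 38 12 41
f 17 41 6
f 38 41 17
f 1 17 13
f 17 6 18
f 13 18 2
f 17 18 13
f 1 13 22
f 13 2 23
f 22 23 8
f 13 23 22
f 1 22 34
f 22 8 37
f 34 37 11
f 22 37 34
f 1 34 38
f 34 11 42
f 38 42 12
f 34 42 38
f 2 18 29
f 18 6 32
f 29 32 10
f 18 32 29
f 6 41 19
f 41 12 40
f 19 40 5
f 41 40 19
f 12 42 39
f 42 11 35
f 39 35 3
f 42 35 39
f 11 37 36
f 37 8 24
f 36 24 7
f 37 24 36
f 8 23 28
f 23 2 25
f 28 25 9
f 23 25 28
f 4 30 16
f 30 10 31
f 16 31 5
f 30 31 16
f 4 16 14
f 16 5 15
f 14 15 3
f 16 15 14
f 4 14 21
f 14 3 20
f 21 20 7
f 14 20 21
f 4 21 26
f 21 7 27
f 26 27 9
f 21 27 26
f 4 26 30
f 26 9 33
f 30 33 10
f 26 33 30
f 5 31 19
f 31 10 32
f 19 32 6
f 31 32 19
f 3 15 39
f 15 5 40
f 39 40 12
f 15 40 39
f 7 20 36
f 20 3 35
f 36 35 11
f 20 35 36
f 9 27 28
f 27 7 24
f 28 24 8
f 27 24 28
f 10 33 29
f 33 9 25
f 29 25 2
f 33 25 29
f 44 43 46
f 44 46 45
f 46 43 47
f 46 47 45
f 47 43 48
f 47 48 45
f 48 43 49
f 48 49 45
f 49 43 50
f 49 50 45
f 50 43 51
f 50 51 45
f 51 43 52
f 51 52 45
f 52 43 53
f 52 53 45
f 53 43 54
f 53 54 45
f 54 43 55
f 54 55 45
f 55 43 56
f 55 56 45
f 56 43 57
f 56 57 45
f 57 43 44
f 57 44 45
f 59 58 62
f 59 62 60
f 60 62 63
f 60 63 61
f 62 58 64
f 62 64 63
f 63 64 65
f 63 65 61
f 64 58 66
f 64 66 65
f 65 66 67
f 65 67 61
f 66 58 68
f 66 68 67
f 67 68 69
f 67 69 61
f 68 58 70
f 68 70 69
f 69 70 71
f 69 71 61
f 70 58 72
f 70 72 71
f 71 72 73
f 71 73 61
f 72 58 74
f 72 74 73
f 73 74 75
f 73 75 61
f 74 58 76
f 74 76 75
f 75 76 77
f 75 77 61
f 76 58 78
f 76 78 77
f 77 78 79
f 77 79 61
f 78 58 80
f 78 80 79
f 79 80 81
f 79 81 61
f 80 58 82
f 80 82 81
f 81 82 83
f 81 83 61
f 82 58 84
f 82 84 83
f 83 84 85
f 83 85 61
f 84 58 86
f 84 86 85
f 85 86 87
f 85 87 61
f 86 58 88
f 86 88 87
f 87 88 89
f 87 89 61
f 88 58 90
f 88 90 89
f 89 90 91
f 89 91 61
f 90 58 59
f 90 59 91
f 91 59 60
f 91 60 61
f 93 95 92
f 96 93 92
f 92 95 94
f 94 96 92
f 93 99 95
f 97 93 96
f 97 99 93
f 95 99 94
f 98 96 94
f 94 99 98
f 98 97 96
f 99 97 98
f 101 100 103
f 101 103 102
f 103 100 104
f 103 104 102
f 104 100 105
f 104 105 102
f 105 100 106
f 105 106 102
f 106 100 107
f 106 107 102
f 107 100 108
f 107 108 102
f 108 100 109
f 108 109 102
f 109 100 110
f 109 110 102
f 110 100 111
f 110 111 102
f 111 100 112
f 111 112 102
f 112 100 113
f 112 113 102
f 113 100 101
f 113 101 102



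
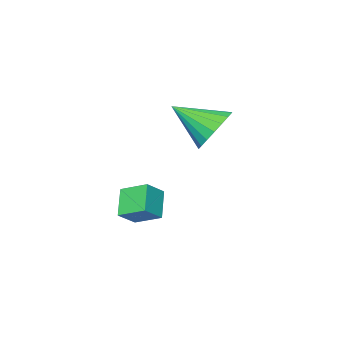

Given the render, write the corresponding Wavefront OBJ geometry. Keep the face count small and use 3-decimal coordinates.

v -1.184 0.071 2.629
v -0.265 0.361 2.188
v -0.256 -1.291 3.671
v -0.289 0.636 2.57
v -0.491 0.8 2.964
v -0.83 0.819 3.292
v -1.239 0.69 3.488
v -1.638 0.439 3.514
v -1.946 0.115 3.365
v -2.104 -0.218 3.07
v -2.079 -0.494 2.688
v -1.877 -0.657 2.294
v -1.538 -0.677 1.967
v -1.129 -0.548 1.771
v -0.731 -0.296 1.744
v -0.422 0.028 1.893
v -0.144 -3.167 -1.548
v 0.676 -3.147 -0.924
v -0.558 -2.091 -1.038
v 0.262 -2.071 -0.414
v 0.538 -2.469 -2.466
v 1.358 -2.449 -1.842
v 0.124 -1.393 -1.956
v 0.944 -1.373 -1.332
f 2 1 4
f 2 4 3
f 4 1 5
f 4 5 3
f 5 1 6
f 5 6 3
f 6 1 7
f 6 7 3
f 7 1 8
f 7 8 3
f 8 1 9
f 8 9 3
f 9 1 10
f 9 10 3
f 10 1 11
f 10 11 3
f 11 1 12
f 11 12 3
f 12 1 13
f 12 13 3
f 13 1 14
f 13 14 3
f 14 1 15
f 14 15 3
f 15 1 16
f 15 16 3
f 16 1 2
f 16 2 3
f 18 20 17
f 21 18 17
f 17 20 19
f 19 21 17
f 18 24 20
f 22 18 21
f 22 24 18
f 20 24 19
f 23 21 19
f 19 24 23
f 23 22 21
f 24 22 23



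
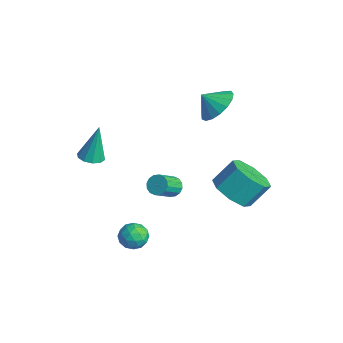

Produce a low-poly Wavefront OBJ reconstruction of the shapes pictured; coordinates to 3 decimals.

v -1.641 -2.714 -0.063
v -1.286 -3.23 0.07
v -1.679 -2.266 1.783
v -1.041 -2.928 0.001
v -1.024 -2.544 -0.091
v -1.243 -2.225 -0.174
v -1.614 -2.093 -0.213
v -1.995 -2.198 -0.196
v -2.24 -2.501 -0.127
v -2.257 -2.885 -0.035
v -2.038 -3.204 0.048
v -1.667 -3.336 0.087
v 2.612 -2.373 -2.139
v 3.1 -2.283 -1.624
v 2.88 -3.497 -2.196
v 3.368 -3.407 -1.681
v 2.671 -3.353 -1.528
v 2.506 -2.659 -1.493
v 3.474 -3.121 -2.327
v 3.309 -2.427 -2.292
v 3.632 -2.745 -1.74
v 3.136 -2.889 -1.246
v 2.844 -2.891 -2.574
v 2.348 -3.035 -2.08
v 2.832 -2.229 -1.877
v 3.148 -3.551 -1.943
v 2.738 -3.519 -1.853
v 3.025 -3.466 -1.551
v 2.483 -2.45 -1.799
v 2.77 -2.397 -1.496
v 2.518 -3.026 -1.44
v 3.21 -3.383 -2.324
v 3.497 -3.33 -2.021
v 2.955 -2.314 -2.269
v 3.242 -2.261 -1.967
v 3.462 -2.754 -2.38
v 3.432 -2.448 -1.642
v 3.59 -3.109 -1.675
v 3.652 -2.941 -2.056
v 3.555 -2.533 -2.035
v 3.14 -2.532 -1.351
v 3.298 -3.193 -1.385
v 2.889 -3.162 -1.295
v 2.791 -2.753 -1.274
v 3.453 -2.804 -1.42
v 2.682 -2.587 -2.435
v 2.84 -3.248 -2.469
v 3.189 -3.027 -2.546
v 3.091 -2.618 -2.525
v 2.39 -2.671 -2.145
v 2.548 -3.332 -2.178
v 2.425 -3.247 -1.785
v 2.328 -2.839 -1.764
v 2.527 -2.976 -2.4
v 2.416 -0.752 0.162
v 2.664 -0.394 0.464
v 3.033 -1.291 1.221
v 2.784 -1.648 0.918
v 2.411 -0.411 0.568
v 2.779 -1.308 1.324
v 2.159 -0.519 0.562
v 2.527 -1.416 1.319
v 1.975 -0.689 0.45
v 2.344 -1.586 1.207
v 1.91 -0.876 0.26
v 2.279 -1.773 1.017
v 1.98 -1.03 0.044
v 2.349 -1.927 0.801
v 2.167 -1.109 -0.141
v 2.536 -2.006 0.616
v 2.421 -1.092 -0.244
v 2.789 -1.989 0.512
v 2.673 -0.984 -0.239
v 3.041 -1.881 0.518
v 2.856 -0.814 -0.127
v 3.225 -1.711 0.63
v 2.921 -0.627 0.063
v 3.29 -1.524 0.82
v 2.851 -0.473 0.279
v 3.22 -1.37 1.036
v 3.303 1.677 -0.54
v 4.367 1.7 -0.657
v 4.46 2.647 0.384
v 3.397 2.623 0.5
v 3.988 2.254 -1.126
v 4.081 3.2 -0.086
v 3.208 2.469 -1.253
v 3.301 3.416 -0.212
v 2.484 2.221 -0.962
v 2.577 3.167 0.079
v 2.24 1.653 -0.424
v 2.333 2.6 0.617
v 2.619 1.1 0.046
v 2.712 2.046 1.086
v 3.399 0.884 0.172
v 3.492 1.831 1.213
v 4.123 1.133 -0.119
v 4.216 2.079 0.922
v -0.47 2.977 2.237
v 0.419 3.001 2.737
v -0.85 2.363 2.943
v 0.168 3.375 2.927
v -0.229 3.657 2.959
v -0.681 3.783 2.825
v -1.085 3.725 2.557
v -1.348 3.496 2.216
v -1.41 3.148 1.879
v -1.256 2.76 1.625
v -0.923 2.423 1.51
v -0.485 2.212 1.563
v -0.044 2.177 1.77
v 0.299 2.325 2.083
v 0.466 2.622 2.433
f 2 1 4
f 2 4 3
f 4 1 5
f 4 5 3
f 5 1 6
f 5 6 3
f 6 1 7
f 6 7 3
f 7 1 8
f 7 8 3
f 8 1 9
f 8 9 3
f 9 1 10
f 9 10 3
f 10 1 11
f 10 11 3
f 11 1 12
f 11 12 3
f 12 1 2
f 12 2 3
f 13 50 29
f 50 24 53
f 29 53 18
f 50 53 29
f 13 29 25
f 29 18 30
f 25 30 14
f 29 30 25
f 13 25 34
f 25 14 35
f 34 35 20
f 25 35 34
f 13 34 46
f 34 20 49
f 46 49 23
f 34 49 46
f 13 46 50
f 46 23 54
f 50 54 24
f 46 54 50
f 14 30 41
f 30 18 44
f 41 44 22
f 30 44 41
f 18 53 31
f 53 24 52
f 31 52 17
f 53 52 31
f 24 54 51
f 54 23 47
f 51 47 15
f 54 47 51
f 23 49 48
f 49 20 36
f 48 36 19
f 49 36 48
f 20 35 40
f 35 14 37
f 40 37 21
f 35 37 40
f 16 42 28
f 42 22 43
f 28 43 17
f 42 43 28
f 16 28 26
f 28 17 27
f 26 27 15
f 28 27 26
f 16 26 33
f 26 15 32
f 33 32 19
f 26 32 33
f 16 33 38
f 33 19 39
f 38 39 21
f 33 39 38
f 16 38 42
f 38 21 45
f 42 45 22
f 38 45 42
f 17 43 31
f 43 22 44
f 31 44 18
f 43 44 31
f 15 27 51
f 27 17 52
f 51 52 24
f 27 52 51
f 19 32 48
f 32 15 47
f 48 47 23
f 32 47 48
f 21 39 40
f 39 19 36
f 40 36 20
f 39 36 40
f 22 45 41
f 45 21 37
f 41 37 14
f 45 37 41
f 56 55 59
f 56 59 57
f 57 59 60
f 57 60 58
f 59 55 61
f 59 61 60
f 60 61 62
f 60 62 58
f 61 55 63
f 61 63 62
f 62 63 64
f 62 64 58
f 63 55 65
f 63 65 64
f 64 65 66
f 64 66 58
f 65 55 67
f 65 67 66
f 66 67 68
f 66 68 58
f 67 55 69
f 67 69 68
f 68 69 70
f 68 70 58
f 69 55 71
f 69 71 70
f 70 71 72
f 70 72 58
f 71 55 73
f 71 73 72
f 72 73 74
f 72 74 58
f 73 55 75
f 73 75 74
f 74 75 76
f 74 76 58
f 75 55 77
f 75 77 76
f 76 77 78
f 76 78 58
f 77 55 79
f 77 79 78
f 78 79 80
f 78 80 58
f 79 55 56
f 79 56 80
f 80 56 57
f 80 57 58
f 82 81 85
f 82 85 83
f 83 85 86
f 83 86 84
f 85 81 87
f 85 87 86
f 86 87 88
f 86 88 84
f 87 81 89
f 87 89 88
f 88 89 90
f 88 90 84
f 89 81 91
f 89 91 90
f 90 91 92
f 90 92 84
f 91 81 93
f 91 93 92
f 92 93 94
f 92 94 84
f 93 81 95
f 93 95 94
f 94 95 96
f 94 96 84
f 95 81 97
f 95 97 96
f 96 97 98
f 96 98 84
f 97 81 82
f 97 82 98
f 98 82 83
f 98 83 84
f 100 99 102
f 100 102 101
f 102 99 103
f 102 103 101
f 103 99 104
f 103 104 101
f 104 99 105
f 104 105 101
f 105 99 106
f 105 106 101
f 106 99 107
f 106 107 101
f 107 99 108
f 107 108 101
f 108 99 109
f 108 109 101
f 109 99 110
f 109 110 101
f 110 99 111
f 110 111 101
f 111 99 112
f 111 112 101
f 112 99 113
f 112 113 101
f 113 99 100
f 113 100 101



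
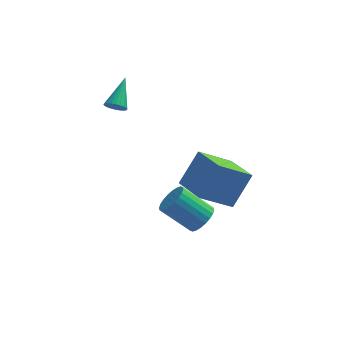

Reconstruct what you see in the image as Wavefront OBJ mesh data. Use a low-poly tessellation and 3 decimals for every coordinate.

v 3.114 -4.617 0.778
v 4.005 -3.737 2.363
v 2.154 -2.983 0.41
v 3.045 -2.103 1.995
v 4.675 -3.977 -0.455
v 5.566 -3.097 1.13
v 3.715 -2.343 -0.823
v 4.606 -1.463 0.762
v -1.026 1.969 1.922
v -0.633 2.151 1.507
v -0.594 3.451 2.978
v -0.828 2.259 1.435
v -1.053 2.323 1.437
v -1.274 2.333 1.514
v -1.457 2.288 1.652
v -1.575 2.194 1.831
v -1.609 2.066 2.024
v -1.555 1.924 2.202
v -1.419 1.788 2.337
v -1.224 1.68 2.408
v -0.999 1.616 2.406
v -0.778 1.606 2.33
v -0.595 1.651 2.191
v -0.477 1.745 2.012
v -0.443 1.873 1.819
v -0.497 2.015 1.641
v 3.251 -2.365 -2.885
v 3.687 -1.708 -2.543
v 2.204 -1.397 -1.253
v 1.769 -2.055 -1.595
v 3.511 -1.552 -2.783
v 2.028 -1.241 -1.493
v 3.296 -1.52 -3.038
v 1.813 -1.209 -1.748
v 3.073 -1.617 -3.27
v 1.591 -1.306 -1.98
v 2.878 -1.828 -3.443
v 1.395 -1.517 -2.153
v 2.74 -2.121 -3.532
v 1.257 -1.81 -2.242
v 2.679 -2.451 -3.522
v 1.197 -2.14 -2.231
v 2.706 -2.768 -3.415
v 1.223 -2.457 -2.124
v 2.816 -3.023 -3.227
v 1.333 -2.712 -1.937
v 2.992 -3.179 -2.987
v 1.509 -2.868 -1.697
v 3.207 -3.211 -2.732
v 1.724 -2.9 -1.442
v 3.429 -3.114 -2.5
v 1.947 -2.803 -1.21
v 3.625 -2.903 -2.327
v 2.142 -2.592 -1.037
v 3.763 -2.61 -2.238
v 2.28 -2.299 -0.948
v 3.823 -2.28 -2.249
v 2.341 -1.969 -0.958
v 3.797 -1.963 -2.356
v 2.314 -1.652 -1.065
v 2.738 2.487 -3.029
v 3.254 2.831 -2.916
v 3.166 2.129 -3.884
v 3.682 2.473 -3.771
v 3.543 1.981 -3.401
v 3.279 2.202 -2.873
v 3.141 2.758 -3.927
v 2.877 2.979 -3.399
v 3.503 2.999 -3.471
v 3.752 2.519 -3.145
v 2.668 2.441 -3.655
v 2.917 1.961 -3.329
f 2 4 1
f 5 2 1
f 1 4 3
f 3 5 1
f 2 8 4
f 6 2 5
f 6 8 2
f 4 8 3
f 7 5 3
f 3 8 7
f 7 6 5
f 8 6 7
f 10 9 12
f 10 12 11
f 12 9 13
f 12 13 11
f 13 9 14
f 13 14 11
f 14 9 15
f 14 15 11
f 15 9 16
f 15 16 11
f 16 9 17
f 16 17 11
f 17 9 18
f 17 18 11
f 18 9 19
f 18 19 11
f 19 9 20
f 19 20 11
f 20 9 21
f 20 21 11
f 21 9 22
f 21 22 11
f 22 9 23
f 22 23 11
f 23 9 24
f 23 24 11
f 24 9 25
f 24 25 11
f 25 9 26
f 25 26 11
f 26 9 10
f 26 10 11
f 28 27 31
f 28 31 29
f 29 31 32
f 29 32 30
f 31 27 33
f 31 33 32
f 32 33 34
f 32 34 30
f 33 27 35
f 33 35 34
f 34 35 36
f 34 36 30
f 35 27 37
f 35 37 36
f 36 37 38
f 36 38 30
f 37 27 39
f 37 39 38
f 38 39 40
f 38 40 30
f 39 27 41
f 39 41 40
f 40 41 42
f 40 42 30
f 41 27 43
f 41 43 42
f 42 43 44
f 42 44 30
f 43 27 45
f 43 45 44
f 44 45 46
f 44 46 30
f 45 27 47
f 45 47 46
f 46 47 48
f 46 48 30
f 47 27 49
f 47 49 48
f 48 49 50
f 48 50 30
f 49 27 51
f 49 51 50
f 50 51 52
f 50 52 30
f 51 27 53
f 51 53 52
f 52 53 54
f 52 54 30
f 53 27 55
f 53 55 54
f 54 55 56
f 54 56 30
f 55 27 57
f 55 57 56
f 56 57 58
f 56 58 30
f 57 27 59
f 57 59 58
f 58 59 60
f 58 60 30
f 59 27 28
f 59 28 60
f 60 28 29
f 60 29 30
f 61 72 66
f 61 66 62
f 61 62 68
f 61 68 71
f 61 71 72
f 62 66 70
f 66 72 65
f 72 71 63
f 71 68 67
f 68 62 69
f 64 70 65
f 64 65 63
f 64 63 67
f 64 67 69
f 64 69 70
f 65 70 66
f 63 65 72
f 67 63 71
f 69 67 68
f 70 69 62



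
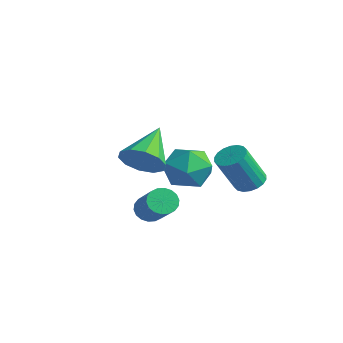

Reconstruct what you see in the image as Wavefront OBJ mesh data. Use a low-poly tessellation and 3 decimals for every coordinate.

v 1.337 2.573 -3.109
v 1.665 3.136 -2.78
v 1.612 2.149 -1.041
v 1.283 1.587 -1.371
v 1.35 3.208 -2.749
v 1.297 2.221 -1.01
v 1.032 3.154 -2.789
v 0.979 2.168 -1.05
v 0.774 2.986 -2.893
v 0.721 1.999 -1.154
v 0.628 2.735 -3.039
v 0.575 1.748 -1.3
v 0.622 2.453 -3.2
v 0.569 1.466 -1.461
v 0.758 2.194 -3.342
v 0.705 1.208 -1.603
v 1.008 2.011 -3.439
v 0.955 1.024 -1.7
v 1.323 1.939 -3.47
v 1.27 0.952 -1.731
v 1.641 1.992 -3.43
v 1.588 1.006 -1.691
v 1.899 2.161 -3.326
v 1.846 1.174 -1.587
v 2.045 2.412 -3.18
v 1.992 1.425 -1.441
v 2.051 2.694 -3.019
v 1.998 1.707 -1.28
v 1.915 2.952 -2.877
v 1.862 1.966 -1.138
v -1.211 2.454 -3.617
v -0.466 1.965 -2.768
v -2.414 0.875 -3.472
v -1.669 0.386 -2.623
v -2.327 1.391 -2.358
v -1.584 2.367 -2.448
v -1.296 0.473 -3.792
v -0.553 1.449 -3.882
v -0.519 0.741 -2.877
v -1.156 1.308 -1.99
v -1.724 1.532 -4.25
v -2.361 2.099 -3.363
v -0.342 -1.253 -4.289
v 0.012 -0.743 -4.565
v 1.557 -1.157 -3.348
v 1.202 -1.667 -3.071
v -0.132 -0.608 -4.336
v 1.413 -1.022 -3.119
v -0.318 -0.601 -4.098
v 1.227 -1.015 -2.88
v -0.509 -0.723 -3.897
v 1.036 -1.137 -2.68
v -0.667 -0.95 -3.774
v 0.878 -1.364 -2.556
v -0.76 -1.237 -3.753
v 0.784 -1.651 -2.535
v -0.771 -1.527 -3.838
v 0.774 -1.941 -2.62
v -0.697 -1.763 -4.012
v 0.848 -2.177 -2.795
v -0.553 -1.898 -4.241
v 0.992 -2.312 -3.024
v -0.367 -1.905 -4.48
v 1.178 -2.319 -3.262
v -0.176 -1.783 -4.68
v 1.369 -2.197 -3.463
v -0.018 -1.556 -4.804
v 1.527 -1.97 -3.586
v 0.076 -1.269 -4.825
v 1.62 -1.683 -3.607
v 0.086 -0.979 -4.74
v 1.631 -1.393 -3.522
v 1.538 -2.879 -0.373
v 2.367 -2.321 -0.416
v 0.602 -1.401 0.733
v 2.016 -2.179 -0.904
v 1.482 -2.303 -1.189
v 0.969 -2.648 -1.163
v 0.674 -3.081 -0.835
v 0.709 -3.436 -0.33
v 1.061 -3.579 0.157
v 1.595 -3.454 0.442
v 2.107 -3.11 0.416
v 2.402 -2.677 0.088
f 2 1 5
f 2 5 3
f 3 5 6
f 3 6 4
f 5 1 7
f 5 7 6
f 6 7 8
f 6 8 4
f 7 1 9
f 7 9 8
f 8 9 10
f 8 10 4
f 9 1 11
f 9 11 10
f 10 11 12
f 10 12 4
f 11 1 13
f 11 13 12
f 12 13 14
f 12 14 4
f 13 1 15
f 13 15 14
f 14 15 16
f 14 16 4
f 15 1 17
f 15 17 16
f 16 17 18
f 16 18 4
f 17 1 19
f 17 19 18
f 18 19 20
f 18 20 4
f 19 1 21
f 19 21 20
f 20 21 22
f 20 22 4
f 21 1 23
f 21 23 22
f 22 23 24
f 22 24 4
f 23 1 25
f 23 25 24
f 24 25 26
f 24 26 4
f 25 1 27
f 25 27 26
f 26 27 28
f 26 28 4
f 27 1 29
f 27 29 28
f 28 29 30
f 28 30 4
f 29 1 2
f 29 2 30
f 30 2 3
f 30 3 4
f 31 42 36
f 31 36 32
f 31 32 38
f 31 38 41
f 31 41 42
f 32 36 40
f 36 42 35
f 42 41 33
f 41 38 37
f 38 32 39
f 34 40 35
f 34 35 33
f 34 33 37
f 34 37 39
f 34 39 40
f 35 40 36
f 33 35 42
f 37 33 41
f 39 37 38
f 40 39 32
f 44 43 47
f 44 47 45
f 45 47 48
f 45 48 46
f 47 43 49
f 47 49 48
f 48 49 50
f 48 50 46
f 49 43 51
f 49 51 50
f 50 51 52
f 50 52 46
f 51 43 53
f 51 53 52
f 52 53 54
f 52 54 46
f 53 43 55
f 53 55 54
f 54 55 56
f 54 56 46
f 55 43 57
f 55 57 56
f 56 57 58
f 56 58 46
f 57 43 59
f 57 59 58
f 58 59 60
f 58 60 46
f 59 43 61
f 59 61 60
f 60 61 62
f 60 62 46
f 61 43 63
f 61 63 62
f 62 63 64
f 62 64 46
f 63 43 65
f 63 65 64
f 64 65 66
f 64 66 46
f 65 43 67
f 65 67 66
f 66 67 68
f 66 68 46
f 67 43 69
f 67 69 68
f 68 69 70
f 68 70 46
f 69 43 71
f 69 71 70
f 70 71 72
f 70 72 46
f 71 43 44
f 71 44 72
f 72 44 45
f 72 45 46
f 74 73 76
f 74 76 75
f 76 73 77
f 76 77 75
f 77 73 78
f 77 78 75
f 78 73 79
f 78 79 75
f 79 73 80
f 79 80 75
f 80 73 81
f 80 81 75
f 81 73 82
f 81 82 75
f 82 73 83
f 82 83 75
f 83 73 84
f 83 84 75
f 84 73 74
f 84 74 75



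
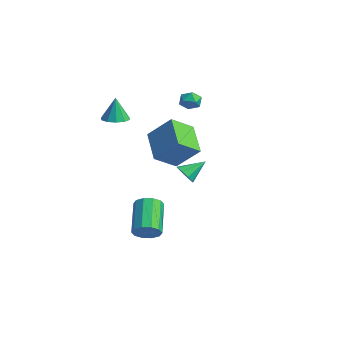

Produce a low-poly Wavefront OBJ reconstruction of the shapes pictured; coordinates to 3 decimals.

v -3.608 3.985 3.196
v -3.237 3.447 3.035
v -4.503 3.473 2.845
v -4.132 2.935 2.684
v -4.226 3.099 3.33
v -3.673 3.415 3.547
v -4.067 3.505 2.333
v -3.514 3.821 2.55
v -3.521 3.15 2.502
v -3.619 2.899 3.118
v -4.121 4.021 2.762
v -4.219 3.77 3.378
v 1.875 -0.291 0.949
v 1.997 -1.567 1.727
v 0.239 0.162 1.949
v 0.361 -1.115 2.727
v 2.839 0.535 2.153
v 2.961 -0.742 2.931
v 1.203 0.987 3.153
v 1.325 -0.289 3.931
v -2.386 2.374 -1.696
v -1.989 2.023 -1.27
v -2.234 3.506 -0.904
v -1.73 2.221 -1.602
v -1.778 2.49 -1.978
v -2.11 2.705 -2.222
v -2.572 2.765 -2.22
v -2.946 2.642 -1.973
v -3.058 2.394 -1.596
v -2.855 2.136 -1.266
v -2.433 1.989 -1.137
v 0.548 -1.263 -3.962
v 1.056 -1.267 -3.384
v -0.4 -0.441 -2.099
v -0.908 -0.437 -2.678
v 1.094 -0.85 -3.61
v -0.362 -0.024 -2.325
v 0.923 -0.59 -3.97
v -0.533 0.235 -2.685
v 0.609 -0.588 -4.328
v -0.847 0.238 -3.043
v 0.271 -0.843 -4.546
v -1.185 -0.017 -3.261
v 0.04 -1.259 -4.541
v -1.416 -0.433 -3.256
v 0.002 -1.676 -4.315
v -1.454 -0.85 -3.03
v 0.173 -1.935 -3.955
v -1.283 -1.11 -2.67
v 0.487 -1.938 -3.597
v -0.969 -1.112 -2.312
v 0.825 -1.683 -3.379
v -0.631 -0.857 -2.094
v -3.718 -0.935 2.42
v -3.014 -1.22 2.438
v -3.742 -0.905 3.88
v -2.98 -0.752 2.429
v -3.229 -0.354 2.416
v -3.664 -0.177 2.405
v -4.12 -0.29 2.4
v -4.422 -0.65 2.403
v -4.456 -1.118 2.412
v -4.207 -1.517 2.424
v -3.772 -1.693 2.435
v -3.316 -1.58 2.44
f 1 12 6
f 1 6 2
f 1 2 8
f 1 8 11
f 1 11 12
f 2 6 10
f 6 12 5
f 12 11 3
f 11 8 7
f 8 2 9
f 4 10 5
f 4 5 3
f 4 3 7
f 4 7 9
f 4 9 10
f 5 10 6
f 3 5 12
f 7 3 11
f 9 7 8
f 10 9 2
f 14 16 13
f 17 14 13
f 13 16 15
f 15 17 13
f 14 20 16
f 18 14 17
f 18 20 14
f 16 20 15
f 19 17 15
f 15 20 19
f 19 18 17
f 20 18 19
f 22 21 24
f 22 24 23
f 24 21 25
f 24 25 23
f 25 21 26
f 25 26 23
f 26 21 27
f 26 27 23
f 27 21 28
f 27 28 23
f 28 21 29
f 28 29 23
f 29 21 30
f 29 30 23
f 30 21 31
f 30 31 23
f 31 21 22
f 31 22 23
f 33 32 36
f 33 36 34
f 34 36 37
f 34 37 35
f 36 32 38
f 36 38 37
f 37 38 39
f 37 39 35
f 38 32 40
f 38 40 39
f 39 40 41
f 39 41 35
f 40 32 42
f 40 42 41
f 41 42 43
f 41 43 35
f 42 32 44
f 42 44 43
f 43 44 45
f 43 45 35
f 44 32 46
f 44 46 45
f 45 46 47
f 45 47 35
f 46 32 48
f 46 48 47
f 47 48 49
f 47 49 35
f 48 32 50
f 48 50 49
f 49 50 51
f 49 51 35
f 50 32 52
f 50 52 51
f 51 52 53
f 51 53 35
f 52 32 33
f 52 33 53
f 53 33 34
f 53 34 35
f 55 54 57
f 55 57 56
f 57 54 58
f 57 58 56
f 58 54 59
f 58 59 56
f 59 54 60
f 59 60 56
f 60 54 61
f 60 61 56
f 61 54 62
f 61 62 56
f 62 54 63
f 62 63 56
f 63 54 64
f 63 64 56
f 64 54 65
f 64 65 56
f 65 54 55
f 65 55 56



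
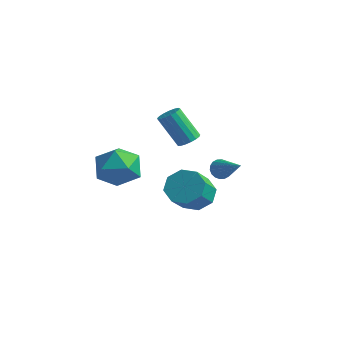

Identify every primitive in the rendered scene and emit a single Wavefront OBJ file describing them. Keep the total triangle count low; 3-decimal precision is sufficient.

v -3.872 -0.473 0.213
v -3.262 -0.86 1.221
v -4.538 -2.34 -0.101
v -3.928 -2.727 0.907
v -4.914 -1.983 1.026
v -4.502 -0.829 1.22
v -3.298 -2.371 -0.1
v -2.886 -1.217 0.094
v -2.907 -2.033 1.028
v -3.906 -1.794 1.724
v -3.894 -1.406 -0.604
v -4.893 -1.167 0.092
v -0.966 2.26 -0.274
v -0.665 2.167 -0.761
v 0.546 1.78 0.754
v -0.619 2.416 -0.711
v -0.642 2.635 -0.576
v -0.729 2.779 -0.38
v -0.863 2.82 -0.163
v -1.018 2.75 0.031
v -1.162 2.584 0.166
v -1.267 2.353 0.213
v -1.313 2.104 0.164
v -1.29 1.885 0.028
v -1.203 1.741 -0.168
v -1.069 1.7 -0.384
v -0.914 1.769 -0.579
v -0.77 1.936 -0.713
v -2.518 1.831 1.304
v -2.188 2.257 1.59
v -3.172 1.974 3.143
v -3.502 1.549 2.856
v -2.411 2.406 1.476
v -3.395 2.124 3.029
v -2.659 2.424 1.322
v -3.643 2.142 2.875
v -2.874 2.307 1.164
v -3.858 2.024 2.717
v -3.008 2.08 1.038
v -3.992 1.797 2.591
v -3.029 1.796 0.973
v -4.014 1.514 2.526
v -2.934 1.52 0.983
v -3.918 1.238 2.536
v -2.743 1.316 1.067
v -3.727 1.033 2.62
v -2.501 1.229 1.205
v -3.485 0.947 2.758
v -2.262 1.281 1.366
v -3.246 0.999 2.918
v -2.082 1.458 1.512
v -3.066 1.176 3.065
v -2.002 1.721 1.61
v -2.986 1.439 3.163
v -2.04 2.009 1.639
v -3.024 1.727 3.191
v 1.42 -2.622 1.36
v 1.958 -3.092 0.734
v 2.218 -4.207 1.793
v 1.68 -3.738 2.42
v 2.343 -2.622 1.134
v 2.603 -3.737 2.194
v 2.187 -2.152 1.667
v 2.446 -3.268 2.726
v 1.581 -1.958 2.02
v 1.841 -3.074 3.079
v 0.882 -2.153 1.987
v 1.142 -3.268 3.046
v 0.497 -2.623 1.586
v 0.757 -3.738 2.646
v 0.654 -3.092 1.054
v 0.913 -4.208 2.113
v 1.259 -3.286 0.701
v 1.519 -4.402 1.76
f 1 12 6
f 1 6 2
f 1 2 8
f 1 8 11
f 1 11 12
f 2 6 10
f 6 12 5
f 12 11 3
f 11 8 7
f 8 2 9
f 4 10 5
f 4 5 3
f 4 3 7
f 4 7 9
f 4 9 10
f 5 10 6
f 3 5 12
f 7 3 11
f 9 7 8
f 10 9 2
f 14 13 16
f 14 16 15
f 16 13 17
f 16 17 15
f 17 13 18
f 17 18 15
f 18 13 19
f 18 19 15
f 19 13 20
f 19 20 15
f 20 13 21
f 20 21 15
f 21 13 22
f 21 22 15
f 22 13 23
f 22 23 15
f 23 13 24
f 23 24 15
f 24 13 25
f 24 25 15
f 25 13 26
f 25 26 15
f 26 13 27
f 26 27 15
f 27 13 28
f 27 28 15
f 28 13 14
f 28 14 15
f 30 29 33
f 30 33 31
f 31 33 34
f 31 34 32
f 33 29 35
f 33 35 34
f 34 35 36
f 34 36 32
f 35 29 37
f 35 37 36
f 36 37 38
f 36 38 32
f 37 29 39
f 37 39 38
f 38 39 40
f 38 40 32
f 39 29 41
f 39 41 40
f 40 41 42
f 40 42 32
f 41 29 43
f 41 43 42
f 42 43 44
f 42 44 32
f 43 29 45
f 43 45 44
f 44 45 46
f 44 46 32
f 45 29 47
f 45 47 46
f 46 47 48
f 46 48 32
f 47 29 49
f 47 49 48
f 48 49 50
f 48 50 32
f 49 29 51
f 49 51 50
f 50 51 52
f 50 52 32
f 51 29 53
f 51 53 52
f 52 53 54
f 52 54 32
f 53 29 55
f 53 55 54
f 54 55 56
f 54 56 32
f 55 29 30
f 55 30 56
f 56 30 31
f 56 31 32
f 58 57 61
f 58 61 59
f 59 61 62
f 59 62 60
f 61 57 63
f 61 63 62
f 62 63 64
f 62 64 60
f 63 57 65
f 63 65 64
f 64 65 66
f 64 66 60
f 65 57 67
f 65 67 66
f 66 67 68
f 66 68 60
f 67 57 69
f 67 69 68
f 68 69 70
f 68 70 60
f 69 57 71
f 69 71 70
f 70 71 72
f 70 72 60
f 71 57 73
f 71 73 72
f 72 73 74
f 72 74 60
f 73 57 58
f 73 58 74
f 74 58 59
f 74 59 60

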